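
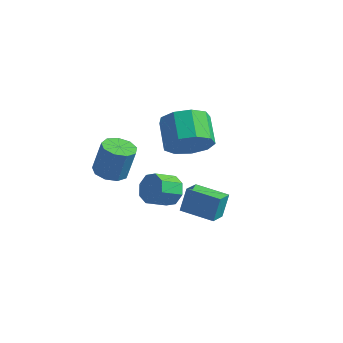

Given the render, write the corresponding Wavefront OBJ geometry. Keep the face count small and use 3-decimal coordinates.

v 0.951 -0.817 -1.469
v 1.625 -1.049 -1.269
v 1.183 -1.874 -0.732
v 0.509 -1.643 -0.931
v 1.402 -0.686 -0.896
v 0.959 -1.512 -0.359
v 0.914 -0.4 -0.858
v 0.471 -1.226 -0.321
v 0.448 -0.359 -1.178
v 0.006 -1.184 -0.641
v 0.277 -0.586 -1.668
v -0.165 -1.411 -1.131
v 0.501 -0.948 -2.041
v 0.058 -1.774 -1.504
v 0.989 -1.234 -2.079
v 0.546 -2.06 -1.542
v 1.454 -1.276 -1.759
v 1.012 -2.101 -1.222
v -0.566 -2.88 0.491
v 0.042 -3.282 0.454
v 0.314 -3.002 1.871
v -0.294 -2.6 1.909
v 0.145 -2.807 0.341
v 0.416 -2.527 1.758
v -0.086 -2.366 0.298
v 0.186 -2.085 1.715
v -0.541 -2.165 0.345
v -0.269 -1.885 1.762
v -1.007 -2.299 0.461
v -0.735 -2.019 1.879
v -1.268 -2.705 0.591
v -0.996 -2.425 2.009
v -1.2 -3.193 0.675
v -0.928 -2.913 2.092
v -0.835 -3.534 0.672
v -0.563 -3.254 2.09
v -0.345 -3.569 0.585
v -0.073 -3.289 2.002
v 0.452 1.393 -0.344
v 0.944 1.129 0.58
v 0.1 2.102 1.308
v -0.392 2.367 0.384
v 1.303 1.685 0.253
v 0.46 2.659 0.981
v 1.264 2.105 -0.354
v 0.421 3.078 0.374
v 0.845 2.191 -0.956
v 0.001 3.165 -0.228
v 0.242 1.905 -1.272
v -0.602 2.878 -0.544
v -0.263 1.379 -1.153
v -1.107 2.352 -0.425
v -0.434 0.859 -0.656
v -1.277 1.833 0.072
v -0.19 0.59 -0.013
v -1.033 1.564 0.715
v 0.354 0.696 0.475
v -0.489 1.67 1.203
v 1.364 -0.817 -2.527
v 1.395 -0.352 -1.476
v 1.255 0.074 -2.919
v 1.286 0.54 -1.868
v 2.854 -0.68 -2.632
v 2.885 -0.214 -1.581
v 2.745 0.212 -3.024
v 2.776 0.677 -1.973
f 2 1 5
f 2 5 3
f 3 5 6
f 3 6 4
f 5 1 7
f 5 7 6
f 6 7 8
f 6 8 4
f 7 1 9
f 7 9 8
f 8 9 10
f 8 10 4
f 9 1 11
f 9 11 10
f 10 11 12
f 10 12 4
f 11 1 13
f 11 13 12
f 12 13 14
f 12 14 4
f 13 1 15
f 13 15 14
f 14 15 16
f 14 16 4
f 15 1 17
f 15 17 16
f 16 17 18
f 16 18 4
f 17 1 2
f 17 2 18
f 18 2 3
f 18 3 4
f 20 19 23
f 20 23 21
f 21 23 24
f 21 24 22
f 23 19 25
f 23 25 24
f 24 25 26
f 24 26 22
f 25 19 27
f 25 27 26
f 26 27 28
f 26 28 22
f 27 19 29
f 27 29 28
f 28 29 30
f 28 30 22
f 29 19 31
f 29 31 30
f 30 31 32
f 30 32 22
f 31 19 33
f 31 33 32
f 32 33 34
f 32 34 22
f 33 19 35
f 33 35 34
f 34 35 36
f 34 36 22
f 35 19 37
f 35 37 36
f 36 37 38
f 36 38 22
f 37 19 20
f 37 20 38
f 38 20 21
f 38 21 22
f 40 39 43
f 40 43 41
f 41 43 44
f 41 44 42
f 43 39 45
f 43 45 44
f 44 45 46
f 44 46 42
f 45 39 47
f 45 47 46
f 46 47 48
f 46 48 42
f 47 39 49
f 47 49 48
f 48 49 50
f 48 50 42
f 49 39 51
f 49 51 50
f 50 51 52
f 50 52 42
f 51 39 53
f 51 53 52
f 52 53 54
f 52 54 42
f 53 39 55
f 53 55 54
f 54 55 56
f 54 56 42
f 55 39 57
f 55 57 56
f 56 57 58
f 56 58 42
f 57 39 40
f 57 40 58
f 58 40 41
f 58 41 42
f 60 62 59
f 63 60 59
f 59 62 61
f 61 63 59
f 60 66 62
f 64 60 63
f 64 66 60
f 62 66 61
f 65 63 61
f 61 66 65
f 65 64 63
f 66 64 65



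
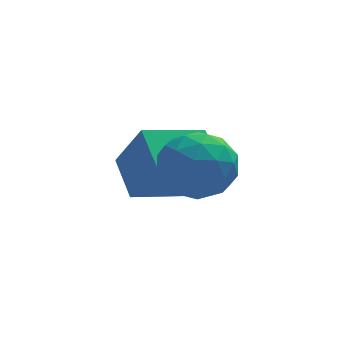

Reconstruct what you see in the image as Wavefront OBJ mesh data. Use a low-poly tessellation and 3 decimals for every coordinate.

v -0.755 1.06 4.509
v -0.018 1.932 4.179
v 0.198 -0.172 3.381
v 0.935 0.7 3.051
v 0.969 0.282 4.163
v 0.38 1.043 4.86
v -0.2 0.717 2.7
v -0.789 1.478 3.397
v 0.325 1.72 3.061
v 1.048 1.451 3.965
v -0.868 0.309 3.595
v -0.145 0.04 4.499
v -0.47 1.604 4.443
v 0.65 0.156 3.117
v 0.67 -0.09 3.77
v 1.103 0.423 3.577
v -0.236 1.081 4.843
v 0.197 1.594 4.649
v 0.777 0.624 4.64
v -0.017 0.166 2.911
v 0.416 0.679 2.717
v -0.923 1.337 3.983
v -0.49 1.85 3.79
v -0.597 1.136 2.92
v 0.165 1.992 3.592
v 0.725 1.268 2.929
v 0.057 1.278 2.723
v -0.289 1.725 3.133
v 0.59 1.834 4.124
v 1.149 1.11 3.461
v 1.169 0.864 4.114
v 0.823 1.311 4.524
v 0.791 1.709 3.467
v -0.969 0.65 4.099
v -0.41 -0.074 3.436
v -0.643 0.449 3.036
v -0.989 0.896 3.446
v -0.545 0.492 4.631
v 0.015 -0.232 3.968
v 0.469 0.035 4.427
v 0.123 0.482 4.837
v -0.611 0.051 4.093
v -1.544 2.372 1.769
v -1.8 3.707 2.492
v 0.324 2.997 1.277
v 0.067 4.333 2
v -0.887 1.647 3.34
v -1.144 2.983 4.063
v 0.98 2.273 2.848
v 0.724 3.608 3.571
f 1 38 17
f 38 12 41
f 17 41 6
f 38 41 17
f 1 17 13
f 17 6 18
f 13 18 2
f 17 18 13
f 1 13 22
f 13 2 23
f 22 23 8
f 13 23 22
f 1 22 34
f 22 8 37
f 34 37 11
f 22 37 34
f 1 34 38
f 34 11 42
f 38 42 12
f 34 42 38
f 2 18 29
f 18 6 32
f 29 32 10
f 18 32 29
f 6 41 19
f 41 12 40
f 19 40 5
f 41 40 19
f 12 42 39
f 42 11 35
f 39 35 3
f 42 35 39
f 11 37 36
f 37 8 24
f 36 24 7
f 37 24 36
f 8 23 28
f 23 2 25
f 28 25 9
f 23 25 28
f 4 30 16
f 30 10 31
f 16 31 5
f 30 31 16
f 4 16 14
f 16 5 15
f 14 15 3
f 16 15 14
f 4 14 21
f 14 3 20
f 21 20 7
f 14 20 21
f 4 21 26
f 21 7 27
f 26 27 9
f 21 27 26
f 4 26 30
f 26 9 33
f 30 33 10
f 26 33 30
f 5 31 19
f 31 10 32
f 19 32 6
f 31 32 19
f 3 15 39
f 15 5 40
f 39 40 12
f 15 40 39
f 7 20 36
f 20 3 35
f 36 35 11
f 20 35 36
f 9 27 28
f 27 7 24
f 28 24 8
f 27 24 28
f 10 33 29
f 33 9 25
f 29 25 2
f 33 25 29
f 44 46 43
f 47 44 43
f 43 46 45
f 45 47 43
f 44 50 46
f 48 44 47
f 48 50 44
f 46 50 45
f 49 47 45
f 45 50 49
f 49 48 47
f 50 48 49



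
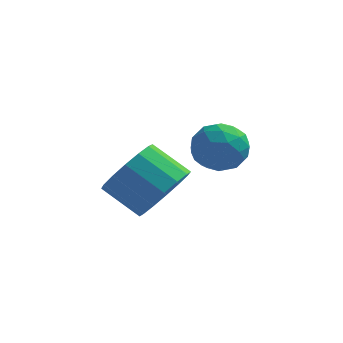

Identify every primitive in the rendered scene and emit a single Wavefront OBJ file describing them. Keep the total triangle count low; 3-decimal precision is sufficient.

v -1.605 -2.353 -2.614
v -1.088 -2.347 -1.889
v -2.059 -2.08 -1.201
v -2.575 -2.087 -1.926
v -1.08 -1.913 -2.046
v -2.051 -1.647 -1.357
v -1.212 -1.598 -2.354
v -2.183 -1.331 -1.665
v -1.45 -1.485 -2.733
v -2.421 -1.218 -2.044
v -1.729 -1.605 -3.079
v -2.7 -1.338 -2.39
v -1.974 -1.925 -3.301
v -2.945 -1.658 -2.613
v -2.121 -2.36 -3.339
v -3.092 -2.093 -2.651
v -2.129 -2.793 -3.183
v -3.1 -2.527 -2.494
v -1.997 -3.109 -2.875
v -2.968 -2.842 -2.186
v -1.759 -3.222 -2.496
v -2.73 -2.955 -1.807
v -1.48 -3.102 -2.15
v -2.451 -2.835 -1.461
v -1.235 -2.782 -1.927
v -2.206 -2.515 -1.239
v -0.674 -3.517 0.029
v -0.334 -3.305 -0.564
v 0.174 -4.275 0.244
v 0.514 -4.063 -0.349
v 0.464 -3.622 0.212
v -0.06 -3.154 0.079
v -0.1 -4.426 -0.399
v -0.624 -3.958 -0.532
v 0.02 -3.868 -0.828
v 0.369 -3.37 -0.451
v -0.529 -4.21 0.131
v -0.18 -3.712 0.508
v -0.578 -3.345 -0.287
v 0.418 -4.235 -0.033
v 0.389 -3.976 0.296
v 0.589 -3.852 -0.052
v -0.417 -3.255 0.091
v -0.217 -3.131 -0.257
v 0.252 -3.317 0.199
v 0.057 -4.449 -0.063
v 0.257 -4.325 -0.411
v -0.749 -3.728 -0.268
v -0.549 -3.604 -0.616
v -0.412 -4.263 -0.519
v -0.17 -3.551 -0.79
v 0.328 -3.996 -0.664
v -0.033 -4.21 -0.693
v -0.341 -3.934 -0.771
v 0.035 -3.258 -0.568
v 0.533 -3.704 -0.442
v 0.504 -3.444 -0.112
v 0.196 -3.169 -0.191
v 0.243 -3.589 -0.724
v -0.693 -3.876 0.122
v -0.195 -4.322 0.248
v -0.356 -4.411 -0.129
v -0.664 -4.136 -0.208
v -0.488 -3.584 0.344
v 0.01 -4.029 0.47
v 0.181 -3.646 0.451
v -0.127 -3.37 0.373
v -0.403 -3.991 0.404
f 2 1 5
f 2 5 3
f 3 5 6
f 3 6 4
f 5 1 7
f 5 7 6
f 6 7 8
f 6 8 4
f 7 1 9
f 7 9 8
f 8 9 10
f 8 10 4
f 9 1 11
f 9 11 10
f 10 11 12
f 10 12 4
f 11 1 13
f 11 13 12
f 12 13 14
f 12 14 4
f 13 1 15
f 13 15 14
f 14 15 16
f 14 16 4
f 15 1 17
f 15 17 16
f 16 17 18
f 16 18 4
f 17 1 19
f 17 19 18
f 18 19 20
f 18 20 4
f 19 1 21
f 19 21 20
f 20 21 22
f 20 22 4
f 21 1 23
f 21 23 22
f 22 23 24
f 22 24 4
f 23 1 25
f 23 25 24
f 24 25 26
f 24 26 4
f 25 1 2
f 25 2 26
f 26 2 3
f 26 3 4
f 27 64 43
f 64 38 67
f 43 67 32
f 64 67 43
f 27 43 39
f 43 32 44
f 39 44 28
f 43 44 39
f 27 39 48
f 39 28 49
f 48 49 34
f 39 49 48
f 27 48 60
f 48 34 63
f 60 63 37
f 48 63 60
f 27 60 64
f 60 37 68
f 64 68 38
f 60 68 64
f 28 44 55
f 44 32 58
f 55 58 36
f 44 58 55
f 32 67 45
f 67 38 66
f 45 66 31
f 67 66 45
f 38 68 65
f 68 37 61
f 65 61 29
f 68 61 65
f 37 63 62
f 63 34 50
f 62 50 33
f 63 50 62
f 34 49 54
f 49 28 51
f 54 51 35
f 49 51 54
f 30 56 42
f 56 36 57
f 42 57 31
f 56 57 42
f 30 42 40
f 42 31 41
f 40 41 29
f 42 41 40
f 30 40 47
f 40 29 46
f 47 46 33
f 40 46 47
f 30 47 52
f 47 33 53
f 52 53 35
f 47 53 52
f 30 52 56
f 52 35 59
f 56 59 36
f 52 59 56
f 31 57 45
f 57 36 58
f 45 58 32
f 57 58 45
f 29 41 65
f 41 31 66
f 65 66 38
f 41 66 65
f 33 46 62
f 46 29 61
f 62 61 37
f 46 61 62
f 35 53 54
f 53 33 50
f 54 50 34
f 53 50 54
f 36 59 55
f 59 35 51
f 55 51 28
f 59 51 55



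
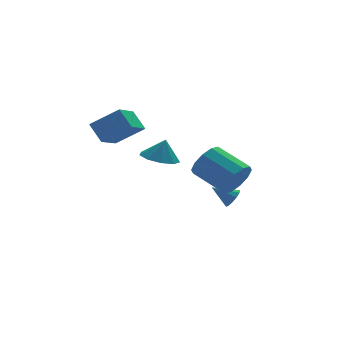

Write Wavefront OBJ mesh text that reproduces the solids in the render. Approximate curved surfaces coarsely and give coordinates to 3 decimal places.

v -2.822 1.765 0.934
v -3.809 0.582 1.653
v -3.127 2.493 1.714
v -4.114 1.311 2.433
v -1.626 1.309 1.827
v -2.613 0.127 2.546
v -1.931 2.038 2.607
v -2.918 0.855 3.326
v 2.698 1.999 -3.409
v 2.897 1.71 -2.959
v 1.842 2.401 -2.771
v 3.038 1.999 -2.951
v 3.071 2.287 -3.089
v 2.986 2.484 -3.328
v 2.809 2.527 -3.592
v 2.597 2.403 -3.798
v 2.417 2.15 -3.881
v 2.326 1.849 -3.814
v 2.353 1.596 -3.618
v 2.49 1.471 -3.355
v 2.692 1.514 -3.11
v 1.732 -1.048 -0.749
v 2.298 -1.049 -0.025
v 1.355 0.348 0.714
v 0.788 0.348 -0.011
v 2.514 -0.697 -0.416
v 1.57 0.7 0.323
v 2.43 -0.479 -0.934
v 1.487 0.918 -0.196
v 2.08 -0.478 -1.382
v 1.137 0.918 -0.643
v 1.596 -0.696 -1.588
v 0.653 0.701 -0.85
v 1.165 -1.048 -1.474
v 0.222 0.349 -0.735
v 0.95 -1.4 -1.083
v 0.006 -0.003 -0.344
v 1.033 -1.618 -0.564
v 0.09 -0.221 0.174
v 1.383 -1.618 -0.117
v 0.44 -0.222 0.622
v 1.867 -1.401 0.09
v 0.924 -0.004 0.828
v -1.397 0.074 0.571
v -0.902 0.807 0.405
v -1.103 0.106 1.589
v -1.474 0.971 0.565
v -2.009 0.715 0.728
v -2.259 0.159 0.818
v -2.105 -0.437 0.792
v -1.62 -0.793 0.663
v -1.031 -0.744 0.491
v -0.613 -0.312 0.356
v -0.563 0.3 0.322
f 2 4 1
f 5 2 1
f 1 4 3
f 3 5 1
f 2 8 4
f 6 2 5
f 6 8 2
f 4 8 3
f 7 5 3
f 3 8 7
f 7 6 5
f 8 6 7
f 10 9 12
f 10 12 11
f 12 9 13
f 12 13 11
f 13 9 14
f 13 14 11
f 14 9 15
f 14 15 11
f 15 9 16
f 15 16 11
f 16 9 17
f 16 17 11
f 17 9 18
f 17 18 11
f 18 9 19
f 18 19 11
f 19 9 20
f 19 20 11
f 20 9 21
f 20 21 11
f 21 9 10
f 21 10 11
f 23 22 26
f 23 26 24
f 24 26 27
f 24 27 25
f 26 22 28
f 26 28 27
f 27 28 29
f 27 29 25
f 28 22 30
f 28 30 29
f 29 30 31
f 29 31 25
f 30 22 32
f 30 32 31
f 31 32 33
f 31 33 25
f 32 22 34
f 32 34 33
f 33 34 35
f 33 35 25
f 34 22 36
f 34 36 35
f 35 36 37
f 35 37 25
f 36 22 38
f 36 38 37
f 37 38 39
f 37 39 25
f 38 22 40
f 38 40 39
f 39 40 41
f 39 41 25
f 40 22 42
f 40 42 41
f 41 42 43
f 41 43 25
f 42 22 23
f 42 23 43
f 43 23 24
f 43 24 25
f 45 44 47
f 45 47 46
f 47 44 48
f 47 48 46
f 48 44 49
f 48 49 46
f 49 44 50
f 49 50 46
f 50 44 51
f 50 51 46
f 51 44 52
f 51 52 46
f 52 44 53
f 52 53 46
f 53 44 54
f 53 54 46
f 54 44 45
f 54 45 46



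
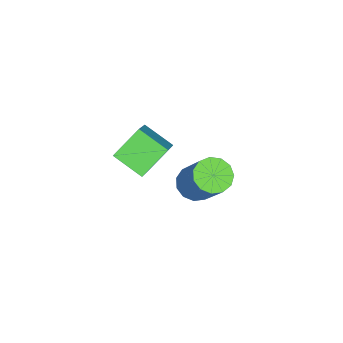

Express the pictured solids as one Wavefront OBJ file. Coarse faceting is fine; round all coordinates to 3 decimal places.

v -3.983 2.626 -4.41
v -3.44 2.781 -4.752
v -2.674 3.668 -3.132
v -3.217 3.514 -2.79
v -3.676 3.065 -4.796
v -2.909 3.952 -3.176
v -4.009 3.21 -4.717
v -3.243 4.097 -3.097
v -4.334 3.169 -4.541
v -3.568 4.057 -2.921
v -4.548 2.956 -4.324
v -3.782 3.844 -2.704
v -4.582 2.639 -4.134
v -3.816 3.527 -2.513
v -4.426 2.317 -4.031
v -3.66 3.205 -2.411
v -4.13 2.094 -4.049
v -3.363 2.981 -2.429
v -3.787 2.039 -4.181
v -3.02 2.927 -2.561
v -3.506 2.171 -4.386
v -2.739 3.059 -2.766
v -3.377 2.447 -4.599
v -2.61 3.335 -2.979
v -2.733 2.381 -1.203
v -2.888 1.382 -0.72
v -1.602 2.702 -0.178
v -1.756 1.703 0.305
v -1.924 1.897 -1.945
v -2.078 0.898 -1.462
v -0.792 2.218 -0.92
v -0.947 1.219 -0.437
f 2 1 5
f 2 5 3
f 3 5 6
f 3 6 4
f 5 1 7
f 5 7 6
f 6 7 8
f 6 8 4
f 7 1 9
f 7 9 8
f 8 9 10
f 8 10 4
f 9 1 11
f 9 11 10
f 10 11 12
f 10 12 4
f 11 1 13
f 11 13 12
f 12 13 14
f 12 14 4
f 13 1 15
f 13 15 14
f 14 15 16
f 14 16 4
f 15 1 17
f 15 17 16
f 16 17 18
f 16 18 4
f 17 1 19
f 17 19 18
f 18 19 20
f 18 20 4
f 19 1 21
f 19 21 20
f 20 21 22
f 20 22 4
f 21 1 23
f 21 23 22
f 22 23 24
f 22 24 4
f 23 1 2
f 23 2 24
f 24 2 3
f 24 3 4
f 26 28 25
f 29 26 25
f 25 28 27
f 27 29 25
f 26 32 28
f 30 26 29
f 30 32 26
f 28 32 27
f 31 29 27
f 27 32 31
f 31 30 29
f 32 30 31



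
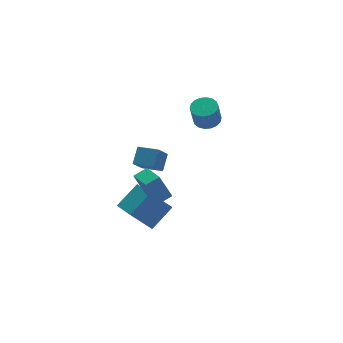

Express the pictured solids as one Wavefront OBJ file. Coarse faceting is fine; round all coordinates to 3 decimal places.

v -2.867 -4.541 2.445
v -3.396 -4.052 3.885
v -2.864 -2.902 1.891
v -3.392 -2.413 3.331
v -2.008 -4.447 2.729
v -2.536 -3.958 4.169
v -2.004 -2.808 2.175
v -2.533 -2.319 3.615
v -3.145 -1.305 -1.203
v -1.697 -0.886 -0.147
v -3.329 0.149 -1.525
v -1.882 0.567 -0.469
v -1.898 -1.507 -2.831
v -0.451 -1.089 -1.775
v -2.083 -0.054 -3.153
v -0.635 0.365 -2.097
v 0.955 3.266 -2.559
v 0.162 2.815 -1.484
v 0.068 4.3 -2.78
v -0.725 3.849 -1.705
v 1.605 3.991 -1.775
v 0.812 3.54 -0.7
v 0.718 5.025 -1.996
v -0.075 4.574 -0.921
v 3.402 2.368 2.096
v 4.147 2.02 2.215
v 3.822 1.804 3.622
v 3.078 2.152 3.504
v 4.211 2.377 2.284
v 3.886 2.161 3.691
v 4.115 2.733 2.317
v 3.79 2.517 3.724
v 3.877 3.016 2.305
v 3.553 2.8 3.712
v 3.546 3.17 2.253
v 3.222 2.954 3.66
v 3.186 3.166 2.169
v 2.862 2.95 3.576
v 2.869 3.004 2.071
v 2.545 2.788 3.478
v 2.658 2.716 1.978
v 2.333 2.5 3.385
v 2.594 2.359 1.909
v 2.269 2.143 3.316
v 2.69 2.003 1.876
v 2.365 1.787 3.283
v 2.927 1.72 1.888
v 2.603 1.504 3.295
v 3.258 1.566 1.94
v 2.934 1.35 3.347
v 3.618 1.57 2.024
v 3.294 1.354 3.431
v 3.935 1.732 2.122
v 3.611 1.516 3.529
f 2 4 1
f 5 2 1
f 1 4 3
f 3 5 1
f 2 8 4
f 6 2 5
f 6 8 2
f 4 8 3
f 7 5 3
f 3 8 7
f 7 6 5
f 8 6 7
f 10 12 9
f 13 10 9
f 9 12 11
f 11 13 9
f 10 16 12
f 14 10 13
f 14 16 10
f 12 16 11
f 15 13 11
f 11 16 15
f 15 14 13
f 16 14 15
f 18 20 17
f 21 18 17
f 17 20 19
f 19 21 17
f 18 24 20
f 22 18 21
f 22 24 18
f 20 24 19
f 23 21 19
f 19 24 23
f 23 22 21
f 24 22 23
f 26 25 29
f 26 29 27
f 27 29 30
f 27 30 28
f 29 25 31
f 29 31 30
f 30 31 32
f 30 32 28
f 31 25 33
f 31 33 32
f 32 33 34
f 32 34 28
f 33 25 35
f 33 35 34
f 34 35 36
f 34 36 28
f 35 25 37
f 35 37 36
f 36 37 38
f 36 38 28
f 37 25 39
f 37 39 38
f 38 39 40
f 38 40 28
f 39 25 41
f 39 41 40
f 40 41 42
f 40 42 28
f 41 25 43
f 41 43 42
f 42 43 44
f 42 44 28
f 43 25 45
f 43 45 44
f 44 45 46
f 44 46 28
f 45 25 47
f 45 47 46
f 46 47 48
f 46 48 28
f 47 25 49
f 47 49 48
f 48 49 50
f 48 50 28
f 49 25 51
f 49 51 50
f 50 51 52
f 50 52 28
f 51 25 53
f 51 53 52
f 52 53 54
f 52 54 28
f 53 25 26
f 53 26 54
f 54 26 27
f 54 27 28



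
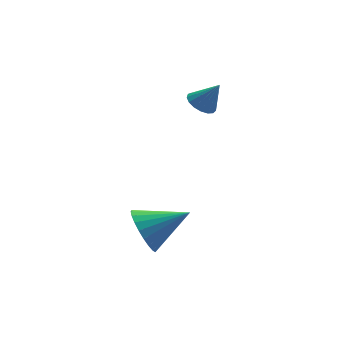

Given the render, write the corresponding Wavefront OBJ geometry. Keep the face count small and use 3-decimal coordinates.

v 0.774 3.925 1.764
v 1.184 3.601 1.429
v 1.306 3.575 2.756
v 1.309 3.869 1.456
v 1.312 4.149 1.554
v 1.192 4.378 1.699
v 0.975 4.503 1.859
v 0.713 4.496 1.997
v 0.464 4.358 2.082
v 0.287 4.12 2.094
v 0.22 3.838 2.03
v 0.281 3.576 1.905
v 0.454 3.394 1.748
v 0.701 3.333 1.594
v 0.964 3.408 1.479
v -2.818 1.48 -2.212
v -2.345 2.066 -2.823
v -1.262 1 -1.468
v -2.412 2.3 -2.533
v -2.54 2.409 -2.194
v -2.711 2.376 -1.858
v -2.898 2.208 -1.576
v -3.073 1.928 -1.39
v -3.209 1.58 -1.33
v -3.285 1.217 -1.404
v -3.291 0.894 -1.6
v -3.224 0.66 -1.89
v -3.096 0.55 -2.229
v -2.925 0.583 -2.566
v -2.738 0.752 -2.848
v -2.563 1.031 -3.034
v -2.427 1.379 -3.094
v -2.351 1.743 -3.02
f 2 1 4
f 2 4 3
f 4 1 5
f 4 5 3
f 5 1 6
f 5 6 3
f 6 1 7
f 6 7 3
f 7 1 8
f 7 8 3
f 8 1 9
f 8 9 3
f 9 1 10
f 9 10 3
f 10 1 11
f 10 11 3
f 11 1 12
f 11 12 3
f 12 1 13
f 12 13 3
f 13 1 14
f 13 14 3
f 14 1 15
f 14 15 3
f 15 1 2
f 15 2 3
f 17 16 19
f 17 19 18
f 19 16 20
f 19 20 18
f 20 16 21
f 20 21 18
f 21 16 22
f 21 22 18
f 22 16 23
f 22 23 18
f 23 16 24
f 23 24 18
f 24 16 25
f 24 25 18
f 25 16 26
f 25 26 18
f 26 16 27
f 26 27 18
f 27 16 28
f 27 28 18
f 28 16 29
f 28 29 18
f 29 16 30
f 29 30 18
f 30 16 31
f 30 31 18
f 31 16 32
f 31 32 18
f 32 16 33
f 32 33 18
f 33 16 17
f 33 17 18



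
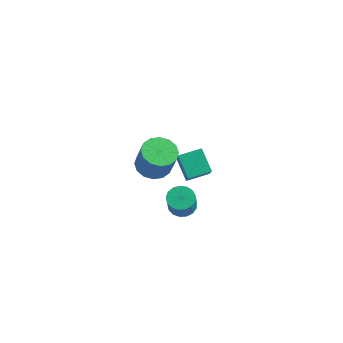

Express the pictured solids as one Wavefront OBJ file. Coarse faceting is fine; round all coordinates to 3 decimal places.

v -4.116 2.724 -3.998
v -3.192 1.756 -2.511
v -5.32 3.268 -2.896
v -4.396 2.3 -1.409
v -3.304 3.94 -3.711
v -2.38 2.972 -2.224
v -4.508 4.484 -2.609
v -3.584 3.516 -1.122
v -2.312 -2.501 2.411
v -1.672 -3.277 2.045
v -0.968 -3.534 3.823
v -1.608 -2.759 4.189
v -1.376 -2.811 1.995
v -0.672 -3.069 3.773
v -1.331 -2.263 2.057
v -0.627 -2.52 3.835
v -1.549 -1.778 2.213
v -0.844 -2.036 3.991
v -1.971 -1.487 2.423
v -1.266 -1.745 4.201
v -2.485 -1.468 2.629
v -1.78 -1.725 4.407
v -2.952 -1.726 2.777
v -2.248 -1.983 4.555
v -3.248 -2.191 2.827
v -2.544 -2.449 4.605
v -3.293 -2.74 2.765
v -2.589 -2.997 4.543
v -3.076 -3.224 2.609
v -2.371 -3.482 4.387
v -2.654 -3.515 2.399
v -1.949 -3.773 4.177
v -2.14 -3.535 2.193
v -1.435 -3.792 3.971
v -3.207 1.225 -4.693
v -2.533 0.796 -5.063
v -2.16 0.186 -3.677
v -2.833 0.615 -3.307
v -2.366 1.165 -4.946
v -1.993 0.554 -3.56
v -2.391 1.547 -4.771
v -2.018 0.937 -3.385
v -2.603 1.855 -4.578
v -2.23 1.245 -3.192
v -2.954 2.02 -4.411
v -2.581 1.409 -3.025
v -3.362 2.002 -4.309
v -2.989 1.391 -2.923
v -3.735 1.806 -4.295
v -3.362 1.196 -2.909
v -3.986 1.477 -4.372
v -3.613 0.867 -2.986
v -4.059 1.091 -4.523
v -3.686 0.48 -3.137
v -3.937 0.735 -4.712
v -3.564 0.125 -3.326
v -3.647 0.492 -4.898
v -3.274 -0.119 -3.511
v -3.257 0.416 -5.036
v -2.884 -0.194 -3.65
v -2.855 0.526 -5.096
v -2.482 -0.084 -3.709
f 2 4 1
f 5 2 1
f 1 4 3
f 3 5 1
f 2 8 4
f 6 2 5
f 6 8 2
f 4 8 3
f 7 5 3
f 3 8 7
f 7 6 5
f 8 6 7
f 10 9 13
f 10 13 11
f 11 13 14
f 11 14 12
f 13 9 15
f 13 15 14
f 14 15 16
f 14 16 12
f 15 9 17
f 15 17 16
f 16 17 18
f 16 18 12
f 17 9 19
f 17 19 18
f 18 19 20
f 18 20 12
f 19 9 21
f 19 21 20
f 20 21 22
f 20 22 12
f 21 9 23
f 21 23 22
f 22 23 24
f 22 24 12
f 23 9 25
f 23 25 24
f 24 25 26
f 24 26 12
f 25 9 27
f 25 27 26
f 26 27 28
f 26 28 12
f 27 9 29
f 27 29 28
f 28 29 30
f 28 30 12
f 29 9 31
f 29 31 30
f 30 31 32
f 30 32 12
f 31 9 33
f 31 33 32
f 32 33 34
f 32 34 12
f 33 9 10
f 33 10 34
f 34 10 11
f 34 11 12
f 36 35 39
f 36 39 37
f 37 39 40
f 37 40 38
f 39 35 41
f 39 41 40
f 40 41 42
f 40 42 38
f 41 35 43
f 41 43 42
f 42 43 44
f 42 44 38
f 43 35 45
f 43 45 44
f 44 45 46
f 44 46 38
f 45 35 47
f 45 47 46
f 46 47 48
f 46 48 38
f 47 35 49
f 47 49 48
f 48 49 50
f 48 50 38
f 49 35 51
f 49 51 50
f 50 51 52
f 50 52 38
f 51 35 53
f 51 53 52
f 52 53 54
f 52 54 38
f 53 35 55
f 53 55 54
f 54 55 56
f 54 56 38
f 55 35 57
f 55 57 56
f 56 57 58
f 56 58 38
f 57 35 59
f 57 59 58
f 58 59 60
f 58 60 38
f 59 35 61
f 59 61 60
f 60 61 62
f 60 62 38
f 61 35 36
f 61 36 62
f 62 36 37
f 62 37 38



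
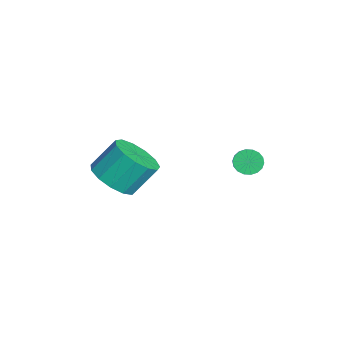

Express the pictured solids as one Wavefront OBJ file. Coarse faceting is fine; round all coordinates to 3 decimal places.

v 0.485 -3.223 -0.895
v 1.183 -3.811 -0.318
v 1.013 -2.825 0.892
v 0.315 -2.237 0.315
v 1.513 -3.393 -0.612
v 1.343 -2.407 0.598
v 1.517 -2.921 -0.996
v 1.347 -1.935 0.214
v 1.193 -2.545 -1.348
v 1.023 -1.559 -0.138
v 0.644 -2.384 -1.556
v 0.474 -1.398 -0.346
v 0.045 -2.49 -1.554
v -0.125 -1.504 -0.345
v -0.415 -2.828 -1.343
v -0.585 -1.842 -0.133
v -0.589 -3.292 -0.99
v -0.759 -2.306 0.22
v -0.422 -3.734 -0.606
v -0.592 -2.748 0.604
v 0.033 -4.014 -0.314
v -0.137 -3.028 0.896
v 0.631 -4.042 -0.207
v 0.461 -3.056 1.003
v 2.115 1.72 0.819
v 2.431 2.01 0.429
v 3.26 1.89 1.01
v 2.945 1.6 1.401
v 2.348 2.197 0.586
v 3.177 2.077 1.167
v 2.219 2.29 0.789
v 3.048 2.17 1.371
v 2.069 2.27 0.998
v 2.898 2.15 1.58
v 1.929 2.14 1.172
v 2.758 2.021 1.754
v 1.825 1.928 1.276
v 2.654 1.808 1.858
v 1.779 1.674 1.29
v 2.608 1.555 1.871
v 1.8 1.43 1.21
v 2.629 1.31 1.791
v 1.883 1.243 1.053
v 2.712 1.123 1.634
v 2.012 1.15 0.849
v 2.841 1.03 1.431
v 2.162 1.17 0.64
v 2.991 1.05 1.222
v 2.302 1.299 0.466
v 3.131 1.18 1.048
v 2.406 1.512 0.362
v 3.235 1.392 0.944
v 2.452 1.765 0.349
v 3.281 1.646 0.93
f 2 1 5
f 2 5 3
f 3 5 6
f 3 6 4
f 5 1 7
f 5 7 6
f 6 7 8
f 6 8 4
f 7 1 9
f 7 9 8
f 8 9 10
f 8 10 4
f 9 1 11
f 9 11 10
f 10 11 12
f 10 12 4
f 11 1 13
f 11 13 12
f 12 13 14
f 12 14 4
f 13 1 15
f 13 15 14
f 14 15 16
f 14 16 4
f 15 1 17
f 15 17 16
f 16 17 18
f 16 18 4
f 17 1 19
f 17 19 18
f 18 19 20
f 18 20 4
f 19 1 21
f 19 21 20
f 20 21 22
f 20 22 4
f 21 1 23
f 21 23 22
f 22 23 24
f 22 24 4
f 23 1 2
f 23 2 24
f 24 2 3
f 24 3 4
f 26 25 29
f 26 29 27
f 27 29 30
f 27 30 28
f 29 25 31
f 29 31 30
f 30 31 32
f 30 32 28
f 31 25 33
f 31 33 32
f 32 33 34
f 32 34 28
f 33 25 35
f 33 35 34
f 34 35 36
f 34 36 28
f 35 25 37
f 35 37 36
f 36 37 38
f 36 38 28
f 37 25 39
f 37 39 38
f 38 39 40
f 38 40 28
f 39 25 41
f 39 41 40
f 40 41 42
f 40 42 28
f 41 25 43
f 41 43 42
f 42 43 44
f 42 44 28
f 43 25 45
f 43 45 44
f 44 45 46
f 44 46 28
f 45 25 47
f 45 47 46
f 46 47 48
f 46 48 28
f 47 25 49
f 47 49 48
f 48 49 50
f 48 50 28
f 49 25 51
f 49 51 50
f 50 51 52
f 50 52 28
f 51 25 53
f 51 53 52
f 52 53 54
f 52 54 28
f 53 25 26
f 53 26 54
f 54 26 27
f 54 27 28



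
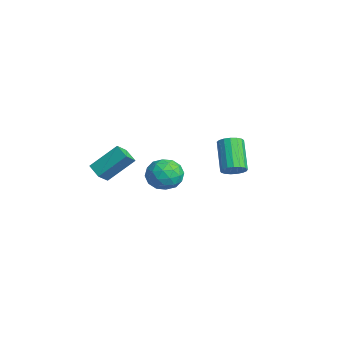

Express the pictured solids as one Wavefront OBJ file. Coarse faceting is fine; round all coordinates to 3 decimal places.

v -1.857 -4.258 2.831
v -1.677 -2.751 4.224
v -0.926 -4.009 2.441
v -0.745 -2.503 3.834
v -1.435 -4.877 3.446
v -1.254 -3.371 4.839
v -0.503 -4.629 3.056
v -0.323 -3.122 4.449
v 1.145 -0.554 4.105
v 1.886 -0.699 3.299
v 0.594 -2.241 3.901
v 1.335 -2.386 3.095
v 1.672 -2.261 4.139
v 2.013 -1.219 4.265
v 0.467 -1.721 2.935
v 0.808 -0.679 3.061
v 1.467 -1.42 2.576
v 2.211 -1.754 3.32
v 0.269 -1.186 3.88
v 1.013 -1.52 4.624
v 1.564 -0.479 3.72
v 0.916 -2.461 3.48
v 1.114 -2.388 4.094
v 1.549 -2.473 3.62
v 1.639 -0.784 4.288
v 2.074 -0.869 3.814
v 1.948 -1.787 4.308
v 0.406 -2.071 3.386
v 0.841 -2.156 2.912
v 0.931 -0.467 3.58
v 1.366 -0.552 3.106
v 0.532 -1.153 2.892
v 1.753 -0.988 2.821
v 1.429 -1.979 2.701
v 0.919 -1.589 2.607
v 1.12 -0.976 2.681
v 2.191 -1.184 3.259
v 1.867 -2.175 3.139
v 2.065 -2.102 3.752
v 2.265 -1.489 3.827
v 1.945 -1.608 2.834
v 0.613 -0.765 4.061
v 0.289 -1.756 3.941
v 0.215 -1.451 3.373
v 0.415 -0.838 3.448
v 1.051 -0.961 4.499
v 0.727 -1.952 4.379
v 1.36 -1.964 4.519
v 1.561 -1.351 4.593
v 0.535 -1.332 4.366
v -0.808 3.118 2.193
v -0.363 3.62 2.55
v -1.907 3.923 4.045
v -2.352 3.422 3.687
v -0.551 3.823 2.315
v -2.095 4.127 3.809
v -0.799 3.865 2.051
v -2.342 4.168 3.546
v -1.048 3.736 1.82
v -2.591 4.039 3.315
v -1.242 3.465 1.674
v -2.786 3.769 3.169
v -1.337 3.115 1.647
v -2.881 3.418 3.142
v -1.311 2.765 1.745
v -2.855 3.069 3.24
v -1.17 2.497 1.946
v -2.713 2.801 3.44
v -0.945 2.371 2.203
v -2.489 2.674 3.698
v -0.69 2.416 2.458
v -2.233 2.719 3.952
v -0.461 2.622 2.652
v -2.005 2.925 4.146
v -0.312 2.941 2.741
v -1.856 3.245 4.235
v -0.277 3.302 2.704
v -1.82 3.605 4.199
f 2 4 1
f 5 2 1
f 1 4 3
f 3 5 1
f 2 8 4
f 6 2 5
f 6 8 2
f 4 8 3
f 7 5 3
f 3 8 7
f 7 6 5
f 8 6 7
f 9 46 25
f 46 20 49
f 25 49 14
f 46 49 25
f 9 25 21
f 25 14 26
f 21 26 10
f 25 26 21
f 9 21 30
f 21 10 31
f 30 31 16
f 21 31 30
f 9 30 42
f 30 16 45
f 42 45 19
f 30 45 42
f 9 42 46
f 42 19 50
f 46 50 20
f 42 50 46
f 10 26 37
f 26 14 40
f 37 40 18
f 26 40 37
f 14 49 27
f 49 20 48
f 27 48 13
f 49 48 27
f 20 50 47
f 50 19 43
f 47 43 11
f 50 43 47
f 19 45 44
f 45 16 32
f 44 32 15
f 45 32 44
f 16 31 36
f 31 10 33
f 36 33 17
f 31 33 36
f 12 38 24
f 38 18 39
f 24 39 13
f 38 39 24
f 12 24 22
f 24 13 23
f 22 23 11
f 24 23 22
f 12 22 29
f 22 11 28
f 29 28 15
f 22 28 29
f 12 29 34
f 29 15 35
f 34 35 17
f 29 35 34
f 12 34 38
f 34 17 41
f 38 41 18
f 34 41 38
f 13 39 27
f 39 18 40
f 27 40 14
f 39 40 27
f 11 23 47
f 23 13 48
f 47 48 20
f 23 48 47
f 15 28 44
f 28 11 43
f 44 43 19
f 28 43 44
f 17 35 36
f 35 15 32
f 36 32 16
f 35 32 36
f 18 41 37
f 41 17 33
f 37 33 10
f 41 33 37
f 52 51 55
f 52 55 53
f 53 55 56
f 53 56 54
f 55 51 57
f 55 57 56
f 56 57 58
f 56 58 54
f 57 51 59
f 57 59 58
f 58 59 60
f 58 60 54
f 59 51 61
f 59 61 60
f 60 61 62
f 60 62 54
f 61 51 63
f 61 63 62
f 62 63 64
f 62 64 54
f 63 51 65
f 63 65 64
f 64 65 66
f 64 66 54
f 65 51 67
f 65 67 66
f 66 67 68
f 66 68 54
f 67 51 69
f 67 69 68
f 68 69 70
f 68 70 54
f 69 51 71
f 69 71 70
f 70 71 72
f 70 72 54
f 71 51 73
f 71 73 72
f 72 73 74
f 72 74 54
f 73 51 75
f 73 75 74
f 74 75 76
f 74 76 54
f 75 51 77
f 75 77 76
f 76 77 78
f 76 78 54
f 77 51 52
f 77 52 78
f 78 52 53
f 78 53 54



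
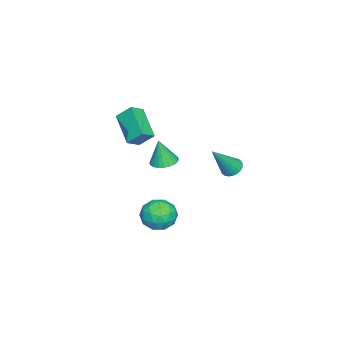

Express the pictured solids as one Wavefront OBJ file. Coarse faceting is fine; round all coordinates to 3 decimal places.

v 1.262 4.261 1.957
v 1.557 3.861 1.604
v 2.358 3.619 3.603
v 1.698 4.052 1.585
v 1.772 4.275 1.622
v 1.768 4.496 1.711
v 1.688 4.681 1.837
v 1.542 4.802 1.981
v 1.354 4.841 2.122
v 1.152 4.792 2.237
v 0.966 4.662 2.31
v 0.826 4.47 2.329
v 0.752 4.247 2.291
v 0.755 4.027 2.202
v 0.836 3.841 2.076
v 0.981 3.72 1.932
v 1.17 3.681 1.792
v 1.372 3.731 1.676
v -3.777 -3.275 0.982
v -3.865 -2.451 1.794
v -2.456 -2.115 -0.052
v -2.543 -1.291 0.76
v -3.057 -3.669 1.46
v -3.144 -2.845 2.272
v -1.735 -2.509 0.426
v -1.823 -1.685 1.238
v 0.658 1.12 -2.402
v 1.242 1 -3.243
v 0.358 -0.52 -2.377
v 0.942 -0.64 -3.218
v 1.378 -0.382 -2.32
v 1.563 0.632 -2.336
v 0.037 -0.152 -3.284
v 0.222 0.862 -3.3
v 0.858 0.214 -3.788
v 1.687 0.072 -3.192
v -0.087 0.408 -2.428
v 0.742 0.266 -1.832
v 0.976 1.204 -2.825
v 0.624 -0.724 -2.795
v 0.88 -0.572 -2.268
v 1.223 -0.643 -2.762
v 1.165 0.987 -2.292
v 1.508 0.917 -2.786
v 1.588 0.105 -2.243
v 0.092 -0.437 -2.834
v 0.435 -0.507 -3.328
v 0.377 1.123 -2.858
v 0.72 1.052 -3.352
v 0.012 0.375 -3.377
v 1.094 0.672 -3.639
v 0.918 -0.292 -3.624
v 0.386 -0.005 -3.664
v 0.495 0.591 -3.673
v 1.581 0.588 -3.289
v 1.405 -0.376 -3.274
v 1.661 -0.224 -2.747
v 1.77 0.371 -2.756
v 1.355 0.126 -3.609
v 0.195 0.856 -2.346
v 0.019 -0.108 -2.331
v -0.17 0.109 -2.864
v -0.061 0.704 -2.873
v 0.682 0.772 -1.996
v 0.506 -0.192 -1.981
v 1.105 -0.111 -1.947
v 1.214 0.485 -1.956
v 0.245 0.354 -2.011
v -1.955 -0.536 -0.637
v -1.237 -0.256 -0.639
v -1.845 -0.804 0.917
v -1.397 -0.008 -0.585
v -1.642 0.16 -0.539
v -1.934 0.223 -0.507
v -2.229 0.169 -0.496
v -2.483 0.008 -0.506
v -2.656 -0.235 -0.535
v -2.723 -0.525 -0.581
v -2.672 -0.816 -0.634
v -2.512 -1.065 -0.688
v -2.268 -1.233 -0.735
v -1.975 -1.295 -0.766
v -1.68 -1.242 -0.778
v -1.426 -1.081 -0.768
v -1.253 -0.837 -0.738
v -1.187 -0.548 -0.693
f 2 1 4
f 2 4 3
f 4 1 5
f 4 5 3
f 5 1 6
f 5 6 3
f 6 1 7
f 6 7 3
f 7 1 8
f 7 8 3
f 8 1 9
f 8 9 3
f 9 1 10
f 9 10 3
f 10 1 11
f 10 11 3
f 11 1 12
f 11 12 3
f 12 1 13
f 12 13 3
f 13 1 14
f 13 14 3
f 14 1 15
f 14 15 3
f 15 1 16
f 15 16 3
f 16 1 17
f 16 17 3
f 17 1 18
f 17 18 3
f 18 1 2
f 18 2 3
f 20 22 19
f 23 20 19
f 19 22 21
f 21 23 19
f 20 26 22
f 24 20 23
f 24 26 20
f 22 26 21
f 25 23 21
f 21 26 25
f 25 24 23
f 26 24 25
f 27 64 43
f 64 38 67
f 43 67 32
f 64 67 43
f 27 43 39
f 43 32 44
f 39 44 28
f 43 44 39
f 27 39 48
f 39 28 49
f 48 49 34
f 39 49 48
f 27 48 60
f 48 34 63
f 60 63 37
f 48 63 60
f 27 60 64
f 60 37 68
f 64 68 38
f 60 68 64
f 28 44 55
f 44 32 58
f 55 58 36
f 44 58 55
f 32 67 45
f 67 38 66
f 45 66 31
f 67 66 45
f 38 68 65
f 68 37 61
f 65 61 29
f 68 61 65
f 37 63 62
f 63 34 50
f 62 50 33
f 63 50 62
f 34 49 54
f 49 28 51
f 54 51 35
f 49 51 54
f 30 56 42
f 56 36 57
f 42 57 31
f 56 57 42
f 30 42 40
f 42 31 41
f 40 41 29
f 42 41 40
f 30 40 47
f 40 29 46
f 47 46 33
f 40 46 47
f 30 47 52
f 47 33 53
f 52 53 35
f 47 53 52
f 30 52 56
f 52 35 59
f 56 59 36
f 52 59 56
f 31 57 45
f 57 36 58
f 45 58 32
f 57 58 45
f 29 41 65
f 41 31 66
f 65 66 38
f 41 66 65
f 33 46 62
f 46 29 61
f 62 61 37
f 46 61 62
f 35 53 54
f 53 33 50
f 54 50 34
f 53 50 54
f 36 59 55
f 59 35 51
f 55 51 28
f 59 51 55
f 70 69 72
f 70 72 71
f 72 69 73
f 72 73 71
f 73 69 74
f 73 74 71
f 74 69 75
f 74 75 71
f 75 69 76
f 75 76 71
f 76 69 77
f 76 77 71
f 77 69 78
f 77 78 71
f 78 69 79
f 78 79 71
f 79 69 80
f 79 80 71
f 80 69 81
f 80 81 71
f 81 69 82
f 81 82 71
f 82 69 83
f 82 83 71
f 83 69 84
f 83 84 71
f 84 69 85
f 84 85 71
f 85 69 86
f 85 86 71
f 86 69 70
f 86 70 71



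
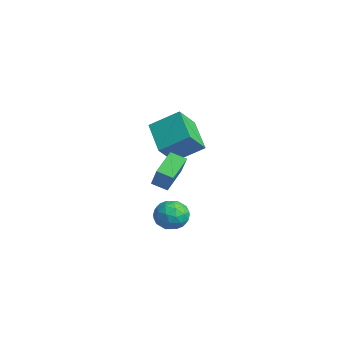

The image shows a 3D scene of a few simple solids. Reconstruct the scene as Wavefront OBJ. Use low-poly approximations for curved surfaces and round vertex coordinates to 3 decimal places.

v 3.248 -0.752 -0.761
v 3.797 -0.758 -0.096
v 3.043 -2.122 -0.604
v 3.592 -2.128 0.061
v 2.828 -1.734 0.135
v 2.955 -0.887 0.038
v 3.885 -1.993 -0.738
v 4.012 -1.146 -0.835
v 4.19 -1.525 -0.082
v 3.537 -1.365 0.458
v 3.303 -1.515 -1.158
v 2.65 -1.355 -0.618
v 3.541 -0.634 -0.442
v 3.299 -2.246 -0.258
v 2.851 -2.014 -0.214
v 3.173 -2.018 0.177
v 3.046 -0.71 -0.363
v 3.369 -0.714 0.028
v 2.799 -1.288 0.164
v 3.471 -2.166 -0.728
v 3.794 -2.17 -0.337
v 3.667 -0.862 -0.877
v 3.989 -0.866 -0.486
v 4.041 -1.592 -0.864
v 4.094 -1.089 -0.043
v 3.974 -1.895 0.049
v 4.146 -1.815 -0.421
v 4.221 -1.317 -0.478
v 3.711 -0.995 0.274
v 3.59 -1.801 0.367
v 3.141 -1.569 0.41
v 3.216 -1.071 0.353
v 3.942 -1.446 0.283
v 3.25 -1.079 -1.067
v 3.129 -1.885 -0.974
v 3.624 -1.809 -1.053
v 3.699 -1.311 -1.11
v 2.866 -0.985 -0.749
v 2.746 -1.791 -0.657
v 2.619 -1.563 -0.222
v 2.694 -1.065 -0.279
v 2.898 -1.434 -0.983
v -2.91 -0.044 2.274
v -2.307 1.265 3.193
v -3.345 0.903 1.209
v -2.741 2.213 2.128
v -1.159 -0.233 1.392
v -0.555 1.077 2.311
v -1.593 0.715 0.327
v -0.99 2.024 1.246
v -0.522 -0.856 -0.337
v -1.279 0.116 0.37
v -0.035 -0.241 -0.662
v -0.791 0.732 0.044
v 0.511 -0.992 0.956
v -0.245 -0.019 1.662
v 0.999 -0.376 0.63
v 0.242 0.596 1.337
f 1 38 17
f 38 12 41
f 17 41 6
f 38 41 17
f 1 17 13
f 17 6 18
f 13 18 2
f 17 18 13
f 1 13 22
f 13 2 23
f 22 23 8
f 13 23 22
f 1 22 34
f 22 8 37
f 34 37 11
f 22 37 34
f 1 34 38
f 34 11 42
f 38 42 12
f 34 42 38
f 2 18 29
f 18 6 32
f 29 32 10
f 18 32 29
f 6 41 19
f 41 12 40
f 19 40 5
f 41 40 19
f 12 42 39
f 42 11 35
f 39 35 3
f 42 35 39
f 11 37 36
f 37 8 24
f 36 24 7
f 37 24 36
f 8 23 28
f 23 2 25
f 28 25 9
f 23 25 28
f 4 30 16
f 30 10 31
f 16 31 5
f 30 31 16
f 4 16 14
f 16 5 15
f 14 15 3
f 16 15 14
f 4 14 21
f 14 3 20
f 21 20 7
f 14 20 21
f 4 21 26
f 21 7 27
f 26 27 9
f 21 27 26
f 4 26 30
f 26 9 33
f 30 33 10
f 26 33 30
f 5 31 19
f 31 10 32
f 19 32 6
f 31 32 19
f 3 15 39
f 15 5 40
f 39 40 12
f 15 40 39
f 7 20 36
f 20 3 35
f 36 35 11
f 20 35 36
f 9 27 28
f 27 7 24
f 28 24 8
f 27 24 28
f 10 33 29
f 33 9 25
f 29 25 2
f 33 25 29
f 44 46 43
f 47 44 43
f 43 46 45
f 45 47 43
f 44 50 46
f 48 44 47
f 48 50 44
f 46 50 45
f 49 47 45
f 45 50 49
f 49 48 47
f 50 48 49
f 52 54 51
f 55 52 51
f 51 54 53
f 53 55 51
f 52 58 54
f 56 52 55
f 56 58 52
f 54 58 53
f 57 55 53
f 53 58 57
f 57 56 55
f 58 56 57



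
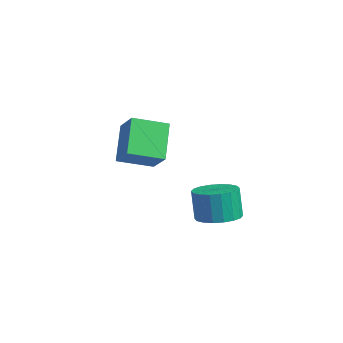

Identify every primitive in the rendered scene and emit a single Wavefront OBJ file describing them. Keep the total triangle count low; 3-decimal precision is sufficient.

v 2.817 0.086 -1.53
v 3.584 0.263 -1.39
v 3.371 0.231 -0.189
v 2.603 0.054 -0.33
v 3.431 0.584 -1.408
v 3.217 0.552 -0.207
v 3.156 0.806 -1.451
v 2.943 0.774 -0.25
v 2.814 0.886 -1.51
v 2.601 0.854 -0.309
v 2.472 0.807 -1.573
v 2.259 0.775 -0.372
v 2.199 0.585 -1.627
v 1.986 0.553 -0.426
v 2.048 0.265 -1.662
v 1.835 0.233 -0.461
v 2.049 -0.091 -1.671
v 1.836 -0.123 -0.47
v 2.203 -0.412 -1.653
v 1.989 -0.444 -0.452
v 2.477 -0.634 -1.61
v 2.264 -0.666 -0.409
v 2.819 -0.714 -1.551
v 2.606 -0.746 -0.35
v 3.161 -0.635 -1.488
v 2.948 -0.667 -0.287
v 3.434 -0.413 -1.434
v 3.221 -0.445 -0.233
v 3.585 -0.093 -1.399
v 3.372 -0.125 -0.198
v -1.111 -1.966 -0.116
v -2.061 -1.393 1.119
v -0.842 -0.671 -0.51
v -1.793 -0.098 0.724
v -0.147 -1.942 0.616
v -1.098 -1.369 1.85
v 0.121 -0.647 0.221
v -0.829 -0.074 1.456
f 2 1 5
f 2 5 3
f 3 5 6
f 3 6 4
f 5 1 7
f 5 7 6
f 6 7 8
f 6 8 4
f 7 1 9
f 7 9 8
f 8 9 10
f 8 10 4
f 9 1 11
f 9 11 10
f 10 11 12
f 10 12 4
f 11 1 13
f 11 13 12
f 12 13 14
f 12 14 4
f 13 1 15
f 13 15 14
f 14 15 16
f 14 16 4
f 15 1 17
f 15 17 16
f 16 17 18
f 16 18 4
f 17 1 19
f 17 19 18
f 18 19 20
f 18 20 4
f 19 1 21
f 19 21 20
f 20 21 22
f 20 22 4
f 21 1 23
f 21 23 22
f 22 23 24
f 22 24 4
f 23 1 25
f 23 25 24
f 24 25 26
f 24 26 4
f 25 1 27
f 25 27 26
f 26 27 28
f 26 28 4
f 27 1 29
f 27 29 28
f 28 29 30
f 28 30 4
f 29 1 2
f 29 2 30
f 30 2 3
f 30 3 4
f 32 34 31
f 35 32 31
f 31 34 33
f 33 35 31
f 32 38 34
f 36 32 35
f 36 38 32
f 34 38 33
f 37 35 33
f 33 38 37
f 37 36 35
f 38 36 37



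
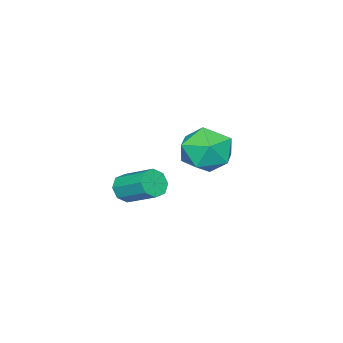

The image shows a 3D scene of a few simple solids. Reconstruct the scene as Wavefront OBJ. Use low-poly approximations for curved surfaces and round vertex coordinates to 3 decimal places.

v -2.128 3.633 -3.846
v -1.672 3.264 -3.012
v -2.808 2.156 -4.128
v -2.352 1.787 -3.294
v -3.105 2.469 -3.204
v -2.685 3.381 -3.03
v -1.795 2.039 -4.11
v -1.375 2.951 -3.936
v -1.466 2.278 -3.175
v -2.276 2.544 -2.615
v -2.204 2.876 -4.525
v -3.014 3.142 -3.965
v 1.562 2.44 -3.754
v 1.801 2.67 -4.193
v 1.876 3.829 -3.546
v 1.638 3.6 -3.106
v 1.381 2.702 -4.202
v 1.456 3.862 -3.555
v 1.068 2.581 -3.948
v 1.143 3.741 -3.301
v 1.044 2.377 -3.581
v 1.119 3.537 -2.933
v 1.324 2.211 -3.314
v 1.399 3.37 -2.667
v 1.744 2.178 -3.305
v 1.819 3.338 -2.658
v 2.057 2.299 -3.559
v 2.132 3.459 -2.912
v 2.081 2.503 -3.927
v 2.156 3.663 -3.279
f 1 12 6
f 1 6 2
f 1 2 8
f 1 8 11
f 1 11 12
f 2 6 10
f 6 12 5
f 12 11 3
f 11 8 7
f 8 2 9
f 4 10 5
f 4 5 3
f 4 3 7
f 4 7 9
f 4 9 10
f 5 10 6
f 3 5 12
f 7 3 11
f 9 7 8
f 10 9 2
f 14 13 17
f 14 17 15
f 15 17 18
f 15 18 16
f 17 13 19
f 17 19 18
f 18 19 20
f 18 20 16
f 19 13 21
f 19 21 20
f 20 21 22
f 20 22 16
f 21 13 23
f 21 23 22
f 22 23 24
f 22 24 16
f 23 13 25
f 23 25 24
f 24 25 26
f 24 26 16
f 25 13 27
f 25 27 26
f 26 27 28
f 26 28 16
f 27 13 29
f 27 29 28
f 28 29 30
f 28 30 16
f 29 13 14
f 29 14 30
f 30 14 15
f 30 15 16



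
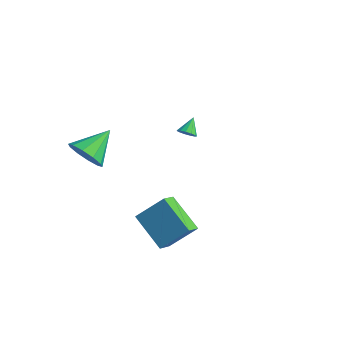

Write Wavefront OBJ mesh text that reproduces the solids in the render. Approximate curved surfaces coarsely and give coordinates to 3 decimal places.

v -2.178 3.003 0.341
v -1.75 3.262 0.198
v -2.402 3.737 0.999
v -1.965 3.354 0.022
v -2.248 3.336 -0.053
v -2.508 3.211 -0.003
v -2.664 3.021 0.157
v -2.666 2.825 0.374
v -2.512 2.686 0.582
v -2.253 2.647 0.713
v -1.97 2.722 0.726
v -1.753 2.886 0.617
v -1.671 3.087 0.42
v 2.472 -3.178 -1.399
v 2.705 -4.034 -0.856
v 0.739 -2.957 -0.307
v 0.972 -3.813 0.236
v 3.328 -2.207 -0.236
v 3.561 -3.063 0.307
v 1.595 -1.986 0.856
v 1.828 -2.842 1.399
v -2.423 -3.56 2.479
v -2.091 -4.04 3.302
v -2.377 -1.98 3.381
v -1.594 -3.864 2.969
v -1.413 -3.571 2.447
v -1.619 -3.274 1.938
v -2.131 -3.086 1.635
v -2.755 -3.079 1.655
v -3.252 -3.256 1.989
v -3.432 -3.548 2.51
v -3.227 -3.845 3.019
v -2.715 -4.033 3.322
f 2 1 4
f 2 4 3
f 4 1 5
f 4 5 3
f 5 1 6
f 5 6 3
f 6 1 7
f 6 7 3
f 7 1 8
f 7 8 3
f 8 1 9
f 8 9 3
f 9 1 10
f 9 10 3
f 10 1 11
f 10 11 3
f 11 1 12
f 11 12 3
f 12 1 13
f 12 13 3
f 13 1 2
f 13 2 3
f 15 17 14
f 18 15 14
f 14 17 16
f 16 18 14
f 15 21 17
f 19 15 18
f 19 21 15
f 17 21 16
f 20 18 16
f 16 21 20
f 20 19 18
f 21 19 20
f 23 22 25
f 23 25 24
f 25 22 26
f 25 26 24
f 26 22 27
f 26 27 24
f 27 22 28
f 27 28 24
f 28 22 29
f 28 29 24
f 29 22 30
f 29 30 24
f 30 22 31
f 30 31 24
f 31 22 32
f 31 32 24
f 32 22 33
f 32 33 24
f 33 22 23
f 33 23 24



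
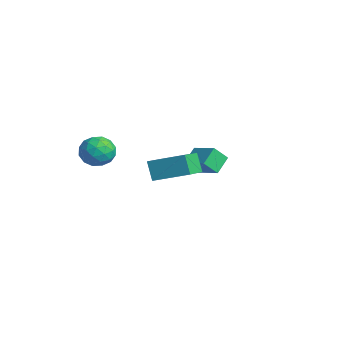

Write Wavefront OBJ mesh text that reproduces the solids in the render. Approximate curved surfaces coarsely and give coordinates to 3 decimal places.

v -4.025 -2.773 1.661
v -3.229 -2.178 1.97
v -2.951 -3.802 0.87
v -2.155 -3.207 1.179
v -2.685 -3.77 1.876
v -3.348 -3.134 2.365
v -2.832 -2.846 0.475
v -3.495 -2.21 0.964
v -2.491 -2.224 1.237
v -2.4 -2.794 2.103
v -3.78 -3.186 0.737
v -3.689 -3.756 1.603
v -3.721 -2.385 1.885
v -2.459 -3.595 0.955
v -2.77 -3.925 1.365
v -2.302 -3.576 1.546
v -3.792 -2.947 2.117
v -3.323 -2.598 2.298
v -3.004 -3.533 2.243
v -2.857 -3.382 0.542
v -2.388 -3.033 0.723
v -3.878 -2.404 1.294
v -3.41 -2.055 1.475
v -3.176 -2.447 0.597
v -2.819 -2.062 1.635
v -2.188 -2.667 1.171
v -2.586 -2.455 0.757
v -2.976 -2.081 1.044
v -2.766 -2.398 2.144
v -2.135 -3.003 1.679
v -2.446 -3.333 2.089
v -2.836 -2.96 2.376
v -2.332 -2.425 1.714
v -4.045 -2.977 1.161
v -3.414 -3.582 0.696
v -3.344 -3.02 0.464
v -3.734 -2.647 0.751
v -3.992 -3.313 1.669
v -3.361 -3.918 1.205
v -3.204 -3.899 1.796
v -3.594 -3.525 2.083
v -3.848 -3.555 1.126
v -4.393 2.646 -1.508
v -4.923 3.532 -0.803
v -4.249 3.409 -2.357
v -4.779 4.294 -1.652
v -2.841 3.066 -0.868
v -3.371 3.951 -0.163
v -2.697 3.828 -1.717
v -3.227 4.714 -1.012
v 1.531 -2.311 2.824
v 2.796 -0.864 3.563
v 0.548 -1.138 2.209
v 1.813 0.31 2.949
v 2.167 -2.33 1.771
v 3.432 -0.882 2.511
v 1.184 -1.156 1.157
v 2.449 0.291 1.896
f 1 38 17
f 38 12 41
f 17 41 6
f 38 41 17
f 1 17 13
f 17 6 18
f 13 18 2
f 17 18 13
f 1 13 22
f 13 2 23
f 22 23 8
f 13 23 22
f 1 22 34
f 22 8 37
f 34 37 11
f 22 37 34
f 1 34 38
f 34 11 42
f 38 42 12
f 34 42 38
f 2 18 29
f 18 6 32
f 29 32 10
f 18 32 29
f 6 41 19
f 41 12 40
f 19 40 5
f 41 40 19
f 12 42 39
f 42 11 35
f 39 35 3
f 42 35 39
f 11 37 36
f 37 8 24
f 36 24 7
f 37 24 36
f 8 23 28
f 23 2 25
f 28 25 9
f 23 25 28
f 4 30 16
f 30 10 31
f 16 31 5
f 30 31 16
f 4 16 14
f 16 5 15
f 14 15 3
f 16 15 14
f 4 14 21
f 14 3 20
f 21 20 7
f 14 20 21
f 4 21 26
f 21 7 27
f 26 27 9
f 21 27 26
f 4 26 30
f 26 9 33
f 30 33 10
f 26 33 30
f 5 31 19
f 31 10 32
f 19 32 6
f 31 32 19
f 3 15 39
f 15 5 40
f 39 40 12
f 15 40 39
f 7 20 36
f 20 3 35
f 36 35 11
f 20 35 36
f 9 27 28
f 27 7 24
f 28 24 8
f 27 24 28
f 10 33 29
f 33 9 25
f 29 25 2
f 33 25 29
f 44 46 43
f 47 44 43
f 43 46 45
f 45 47 43
f 44 50 46
f 48 44 47
f 48 50 44
f 46 50 45
f 49 47 45
f 45 50 49
f 49 48 47
f 50 48 49
f 52 54 51
f 55 52 51
f 51 54 53
f 53 55 51
f 52 58 54
f 56 52 55
f 56 58 52
f 54 58 53
f 57 55 53
f 53 58 57
f 57 56 55
f 58 56 57



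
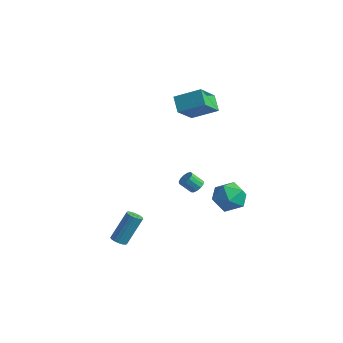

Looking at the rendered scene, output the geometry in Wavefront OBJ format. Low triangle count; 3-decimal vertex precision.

v -1.054 -4.226 -4.765
v -0.532 -4.212 -4.854
v -0.264 -3.14 -3.103
v -0.786 -3.154 -3.015
v -0.618 -4.003 -4.969
v -0.35 -2.931 -3.218
v -0.805 -3.845 -5.037
v -0.537 -2.773 -3.286
v -1.048 -3.774 -5.043
v -0.78 -2.702 -3.292
v -1.293 -3.807 -4.985
v -1.025 -2.735 -3.235
v -1.483 -3.936 -4.877
v -1.215 -2.864 -3.127
v -1.575 -4.131 -4.743
v -1.307 -3.059 -2.993
v -1.547 -4.348 -4.615
v -1.279 -3.276 -2.864
v -1.407 -4.537 -4.521
v -1.139 -3.465 -2.77
v -1.185 -4.655 -4.483
v -0.917 -3.583 -2.732
v -0.934 -4.674 -4.509
v -0.666 -3.602 -2.759
v -0.71 -4.591 -4.594
v -0.442 -3.519 -2.844
v -0.565 -4.424 -4.719
v -0.297 -3.352 -2.968
v -1.662 3.103 -4.136
v -1.285 2.69 -4.123
v -1.82 2.224 -3.39
v -2.198 2.637 -3.404
v -1.187 2.906 -3.915
v -1.723 2.44 -3.182
v -1.241 3.185 -3.777
v -1.776 2.719 -3.044
v -1.428 3.437 -3.753
v -1.964 2.972 -3.02
v -1.69 3.584 -3.851
v -2.225 3.118 -3.118
v -1.943 3.578 -4.04
v -2.478 3.112 -3.307
v -2.107 3.421 -4.259
v -2.642 2.955 -3.526
v -2.129 3.163 -4.439
v -2.665 2.697 -3.707
v -2.004 2.886 -4.524
v -2.539 2.42 -3.791
v -1.77 2.678 -4.485
v -2.305 2.212 -3.752
v -1.502 2.605 -4.336
v -2.037 2.139 -3.603
v 0.662 3.772 -2.993
v 1.758 3.313 -2.976
v 0.222 2.667 -4.504
v 1.318 2.208 -4.487
v 0.555 1.955 -3.612
v 0.827 2.638 -2.679
v 1.153 3.342 -4.801
v 1.425 4.025 -3.868
v 2.062 3.048 -4.094
v 1.692 2.191 -3.359
v 0.288 3.789 -4.121
v -0.082 2.932 -3.386
v -1.79 1.513 3.098
v -2.584 2.012 3.846
v -2.086 3.041 1.763
v -2.88 3.54 2.511
v -0.48 2.44 3.869
v -1.274 2.939 4.617
v -0.776 3.968 2.534
v -1.57 4.467 3.282
f 2 1 5
f 2 5 3
f 3 5 6
f 3 6 4
f 5 1 7
f 5 7 6
f 6 7 8
f 6 8 4
f 7 1 9
f 7 9 8
f 8 9 10
f 8 10 4
f 9 1 11
f 9 11 10
f 10 11 12
f 10 12 4
f 11 1 13
f 11 13 12
f 12 13 14
f 12 14 4
f 13 1 15
f 13 15 14
f 14 15 16
f 14 16 4
f 15 1 17
f 15 17 16
f 16 17 18
f 16 18 4
f 17 1 19
f 17 19 18
f 18 19 20
f 18 20 4
f 19 1 21
f 19 21 20
f 20 21 22
f 20 22 4
f 21 1 23
f 21 23 22
f 22 23 24
f 22 24 4
f 23 1 25
f 23 25 24
f 24 25 26
f 24 26 4
f 25 1 27
f 25 27 26
f 26 27 28
f 26 28 4
f 27 1 2
f 27 2 28
f 28 2 3
f 28 3 4
f 30 29 33
f 30 33 31
f 31 33 34
f 31 34 32
f 33 29 35
f 33 35 34
f 34 35 36
f 34 36 32
f 35 29 37
f 35 37 36
f 36 37 38
f 36 38 32
f 37 29 39
f 37 39 38
f 38 39 40
f 38 40 32
f 39 29 41
f 39 41 40
f 40 41 42
f 40 42 32
f 41 29 43
f 41 43 42
f 42 43 44
f 42 44 32
f 43 29 45
f 43 45 44
f 44 45 46
f 44 46 32
f 45 29 47
f 45 47 46
f 46 47 48
f 46 48 32
f 47 29 49
f 47 49 48
f 48 49 50
f 48 50 32
f 49 29 51
f 49 51 50
f 50 51 52
f 50 52 32
f 51 29 30
f 51 30 52
f 52 30 31
f 52 31 32
f 53 64 58
f 53 58 54
f 53 54 60
f 53 60 63
f 53 63 64
f 54 58 62
f 58 64 57
f 64 63 55
f 63 60 59
f 60 54 61
f 56 62 57
f 56 57 55
f 56 55 59
f 56 59 61
f 56 61 62
f 57 62 58
f 55 57 64
f 59 55 63
f 61 59 60
f 62 61 54
f 66 68 65
f 69 66 65
f 65 68 67
f 67 69 65
f 66 72 68
f 70 66 69
f 70 72 66
f 68 72 67
f 71 69 67
f 67 72 71
f 71 70 69
f 72 70 71



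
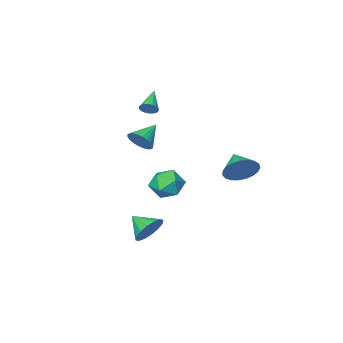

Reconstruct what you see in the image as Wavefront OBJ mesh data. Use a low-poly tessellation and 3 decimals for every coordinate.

v -1.115 2.167 -1.154
v -0.263 2.501 -0.704
v -0.277 0.899 -1.796
v 0.575 1.233 -1.346
v -0.186 0.855 -0.782
v -0.703 1.639 -0.384
v 0.163 1.761 -2.116
v -0.354 2.545 -1.718
v 0.527 2.251 -1.298
v 0.311 1.69 -0.474
v -0.851 1.71 -2.026
v -1.067 1.149 -1.202
v -1.084 -1.294 2.847
v -0.91 -1.072 3.296
v -1.996 -2.206 3.653
v -1.095 -0.937 3.239
v -1.278 -0.873 3.105
v -1.423 -0.892 2.919
v -1.5 -0.991 2.72
v -1.496 -1.15 2.545
v -1.409 -1.337 2.431
v -1.259 -1.516 2.399
v -1.074 -1.651 2.455
v -0.891 -1.715 2.59
v -0.746 -1.696 2.775
v -0.669 -1.597 2.975
v -0.673 -1.438 3.149
v -0.76 -1.251 3.264
v 1.174 1.478 2.04
v 1.499 1.752 2.682
v -0.014 1.102 2.8
v 1.356 1.996 2.58
v 1.186 2.161 2.396
v 1.014 2.222 2.157
v 0.866 2.17 1.901
v 0.765 2.013 1.666
v 0.727 1.774 1.487
v 0.756 1.49 1.393
v 0.849 1.205 1.397
v 0.992 0.961 1.499
v 1.162 0.796 1.684
v 1.334 0.734 1.922
v 1.482 0.786 2.178
v 1.583 0.944 2.414
v 1.621 1.182 2.592
v 1.592 1.466 2.686
v 0.962 1.981 -4.141
v 1.767 1.938 -4.662
v 1.318 0.859 -3.499
v 1.887 2.206 -4.261
v 1.76 2.413 -3.828
v 1.419 2.505 -3.479
v 0.955 2.456 -3.307
v 0.493 2.28 -3.358
v 0.157 2.023 -3.62
v 0.037 1.756 -4.021
v 0.164 1.548 -4.454
v 0.505 1.457 -4.803
v 0.969 1.505 -4.975
v 1.431 1.682 -4.923
v -3.718 3.34 -0.513
v -3.046 3.504 0.223
v -4.082 2.12 0.093
v -3.391 3.685 0.378
v -3.794 3.806 0.38
v -4.183 3.846 0.227
v -4.491 3.799 -0.054
v -4.666 3.673 -0.414
v -4.677 3.488 -0.791
v -4.522 3.279 -1.12
v -4.228 3.079 -1.345
v -3.846 2.925 -1.425
v -3.441 2.843 -1.348
v -3.085 2.846 -1.126
v -2.837 2.935 -0.798
v -2.742 3.094 -0.421
v -2.816 3.295 -0.06
f 1 12 6
f 1 6 2
f 1 2 8
f 1 8 11
f 1 11 12
f 2 6 10
f 6 12 5
f 12 11 3
f 11 8 7
f 8 2 9
f 4 10 5
f 4 5 3
f 4 3 7
f 4 7 9
f 4 9 10
f 5 10 6
f 3 5 12
f 7 3 11
f 9 7 8
f 10 9 2
f 14 13 16
f 14 16 15
f 16 13 17
f 16 17 15
f 17 13 18
f 17 18 15
f 18 13 19
f 18 19 15
f 19 13 20
f 19 20 15
f 20 13 21
f 20 21 15
f 21 13 22
f 21 22 15
f 22 13 23
f 22 23 15
f 23 13 24
f 23 24 15
f 24 13 25
f 24 25 15
f 25 13 26
f 25 26 15
f 26 13 27
f 26 27 15
f 27 13 28
f 27 28 15
f 28 13 14
f 28 14 15
f 30 29 32
f 30 32 31
f 32 29 33
f 32 33 31
f 33 29 34
f 33 34 31
f 34 29 35
f 34 35 31
f 35 29 36
f 35 36 31
f 36 29 37
f 36 37 31
f 37 29 38
f 37 38 31
f 38 29 39
f 38 39 31
f 39 29 40
f 39 40 31
f 40 29 41
f 40 41 31
f 41 29 42
f 41 42 31
f 42 29 43
f 42 43 31
f 43 29 44
f 43 44 31
f 44 29 45
f 44 45 31
f 45 29 46
f 45 46 31
f 46 29 30
f 46 30 31
f 48 47 50
f 48 50 49
f 50 47 51
f 50 51 49
f 51 47 52
f 51 52 49
f 52 47 53
f 52 53 49
f 53 47 54
f 53 54 49
f 54 47 55
f 54 55 49
f 55 47 56
f 55 56 49
f 56 47 57
f 56 57 49
f 57 47 58
f 57 58 49
f 58 47 59
f 58 59 49
f 59 47 60
f 59 60 49
f 60 47 48
f 60 48 49
f 62 61 64
f 62 64 63
f 64 61 65
f 64 65 63
f 65 61 66
f 65 66 63
f 66 61 67
f 66 67 63
f 67 61 68
f 67 68 63
f 68 61 69
f 68 69 63
f 69 61 70
f 69 70 63
f 70 61 71
f 70 71 63
f 71 61 72
f 71 72 63
f 72 61 73
f 72 73 63
f 73 61 74
f 73 74 63
f 74 61 75
f 74 75 63
f 75 61 76
f 75 76 63
f 76 61 77
f 76 77 63
f 77 61 62
f 77 62 63



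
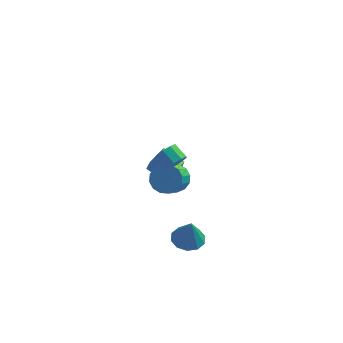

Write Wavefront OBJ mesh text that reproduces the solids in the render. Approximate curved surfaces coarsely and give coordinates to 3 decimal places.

v -2.68 4.739 -4.22
v -2.614 2.847 -3.138
v -1.892 5.322 -3.248
v -1.826 3.43 -2.167
v -1.334 4.31 -5.053
v -1.268 2.418 -3.972
v -0.546 4.893 -4.082
v -0.48 3.001 -3
v 0.831 -3.604 -3.304
v 1.825 -3.824 -3.461
v 1.049 -3.856 -1.576
v 1.775 -3.197 -3.364
v 1.364 -2.725 -3.244
v 0.75 -2.59 -3.146
v 0.167 -2.842 -3.11
v -0.163 -3.385 -3.147
v -0.113 -4.012 -3.245
v 0.298 -4.484 -3.365
v 0.912 -4.619 -3.462
v 1.496 -4.367 -3.499
v -0.75 1.695 -2.758
v -0.043 2.088 -2.104
v -0.344 0.738 -0.968
v -1.05 0.345 -1.622
v -0.509 2.314 -1.958
v -0.809 0.964 -0.822
v -1.039 2.375 -2.026
v -1.34 1.025 -0.89
v -1.492 2.254 -2.291
v -1.793 0.904 -1.155
v -1.746 1.983 -2.68
v -2.047 0.632 -1.544
v -1.733 1.634 -3.091
v -2.034 0.284 -1.955
v -1.456 1.302 -3.412
v -1.757 -0.048 -2.276
v -0.991 1.076 -3.558
v -1.291 -0.274 -2.422
v -0.46 1.015 -3.49
v -0.761 -0.335 -2.354
v -0.007 1.136 -3.225
v -0.308 -0.214 -2.089
v 0.247 1.408 -2.836
v -0.054 0.057 -1.7
v 0.234 1.756 -2.425
v -0.067 0.406 -1.289
v 0.069 -2.997 3.127
v 0.577 -2.454 3.226
v -0.142 -1.879 3.753
v -0.649 -2.423 3.653
v 0.319 -2.376 2.789
v -0.4 -1.801 3.316
v -0.055 -2.588 2.511
v -0.774 -2.014 3.037
v -0.371 -2.992 2.52
v -1.09 -2.418 3.046
v -0.481 -3.399 2.813
v -1.2 -2.824 3.34
v -0.333 -3.617 3.253
v -1.052 -3.043 3.78
v 0.003 -3.545 3.634
v -0.716 -2.971 4.161
v 0.37 -3.217 3.778
v -0.349 -2.643 4.304
v 0.597 -2.786 3.617
v -0.122 -2.212 4.143
f 2 4 1
f 5 2 1
f 1 4 3
f 3 5 1
f 2 8 4
f 6 2 5
f 6 8 2
f 4 8 3
f 7 5 3
f 3 8 7
f 7 6 5
f 8 6 7
f 10 9 12
f 10 12 11
f 12 9 13
f 12 13 11
f 13 9 14
f 13 14 11
f 14 9 15
f 14 15 11
f 15 9 16
f 15 16 11
f 16 9 17
f 16 17 11
f 17 9 18
f 17 18 11
f 18 9 19
f 18 19 11
f 19 9 20
f 19 20 11
f 20 9 10
f 20 10 11
f 22 21 25
f 22 25 23
f 23 25 26
f 23 26 24
f 25 21 27
f 25 27 26
f 26 27 28
f 26 28 24
f 27 21 29
f 27 29 28
f 28 29 30
f 28 30 24
f 29 21 31
f 29 31 30
f 30 31 32
f 30 32 24
f 31 21 33
f 31 33 32
f 32 33 34
f 32 34 24
f 33 21 35
f 33 35 34
f 34 35 36
f 34 36 24
f 35 21 37
f 35 37 36
f 36 37 38
f 36 38 24
f 37 21 39
f 37 39 38
f 38 39 40
f 38 40 24
f 39 21 41
f 39 41 40
f 40 41 42
f 40 42 24
f 41 21 43
f 41 43 42
f 42 43 44
f 42 44 24
f 43 21 45
f 43 45 44
f 44 45 46
f 44 46 24
f 45 21 22
f 45 22 46
f 46 22 23
f 46 23 24
f 48 47 51
f 48 51 49
f 49 51 52
f 49 52 50
f 51 47 53
f 51 53 52
f 52 53 54
f 52 54 50
f 53 47 55
f 53 55 54
f 54 55 56
f 54 56 50
f 55 47 57
f 55 57 56
f 56 57 58
f 56 58 50
f 57 47 59
f 57 59 58
f 58 59 60
f 58 60 50
f 59 47 61
f 59 61 60
f 60 61 62
f 60 62 50
f 61 47 63
f 61 63 62
f 62 63 64
f 62 64 50
f 63 47 65
f 63 65 64
f 64 65 66
f 64 66 50
f 65 47 48
f 65 48 66
f 66 48 49
f 66 49 50



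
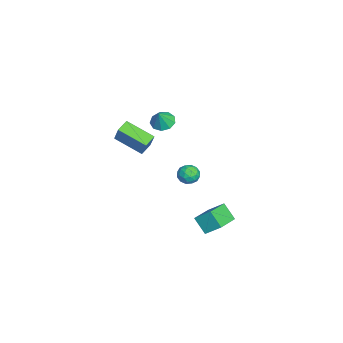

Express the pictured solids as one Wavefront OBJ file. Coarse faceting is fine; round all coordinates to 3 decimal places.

v -3.507 -1.532 2.339
v -2.918 -1.086 2.119
v -2.953 -1.748 3.381
v -3.279 -0.797 2.371
v -3.746 -0.851 2.608
v -4.102 -1.224 2.718
v -4.178 -1.741 2.652
v -3.941 -2.16 2.438
v -3.5 -2.285 2.178
v -3.062 -2.057 1.994
v -2.832 -1.584 1.97
v -0.151 0.411 -3.677
v 0.101 1.331 -2.87
v -1.649 1.189 -4.098
v -1.397 2.11 -3.29
v 0.437 1.05 -4.59
v 0.689 1.971 -3.782
v -1.061 1.829 -5.01
v -0.809 2.749 -4.203
v -1.926 0.674 -1.347
v -1.377 0.239 -1.536
v -2.403 -0.199 -0.724
v -1.854 -0.634 -0.913
v -1.737 -0.076 -0.464
v -1.442 0.463 -0.849
v -2.338 -0.423 -1.411
v -2.043 0.116 -1.796
v -1.631 -0.439 -1.575
v -1.26 -0.225 -0.99
v -2.52 0.265 -1.27
v -2.149 0.479 -0.685
v -1.609 0.533 -1.496
v -2.171 -0.493 -0.764
v -2.102 -0.165 -0.5
v -1.779 -0.421 -0.611
v -1.648 0.665 -1.093
v -1.325 0.409 -1.203
v -1.537 0.224 -0.573
v -2.455 -0.369 -1.057
v -2.132 -0.625 -1.167
v -2.001 0.461 -1.649
v -1.678 0.205 -1.76
v -2.243 -0.184 -1.687
v -1.436 -0.121 -1.63
v -1.717 -0.634 -1.264
v -2.001 -0.511 -1.557
v -1.828 -0.194 -1.783
v -1.218 0.005 -1.286
v -1.499 -0.508 -0.92
v -1.43 -0.18 -0.656
v -1.257 0.137 -0.883
v -1.368 -0.394 -1.309
v -2.281 0.548 -1.34
v -2.562 0.035 -0.974
v -2.523 -0.097 -1.377
v -2.35 0.22 -1.604
v -2.063 0.674 -0.996
v -2.344 0.161 -0.63
v -1.952 0.234 -0.477
v -1.779 0.551 -0.703
v -2.412 0.434 -0.951
v -0.872 -3.684 3.393
v -0.136 -3.406 4.646
v -0.161 -2.099 2.623
v 0.575 -1.821 3.877
v -0.215 -4.119 3.103
v 0.521 -3.841 4.357
v 0.496 -2.534 2.334
v 1.232 -2.256 3.587
f 2 1 4
f 2 4 3
f 4 1 5
f 4 5 3
f 5 1 6
f 5 6 3
f 6 1 7
f 6 7 3
f 7 1 8
f 7 8 3
f 8 1 9
f 8 9 3
f 9 1 10
f 9 10 3
f 10 1 11
f 10 11 3
f 11 1 2
f 11 2 3
f 13 15 12
f 16 13 12
f 12 15 14
f 14 16 12
f 13 19 15
f 17 13 16
f 17 19 13
f 15 19 14
f 18 16 14
f 14 19 18
f 18 17 16
f 19 17 18
f 20 57 36
f 57 31 60
f 36 60 25
f 57 60 36
f 20 36 32
f 36 25 37
f 32 37 21
f 36 37 32
f 20 32 41
f 32 21 42
f 41 42 27
f 32 42 41
f 20 41 53
f 41 27 56
f 53 56 30
f 41 56 53
f 20 53 57
f 53 30 61
f 57 61 31
f 53 61 57
f 21 37 48
f 37 25 51
f 48 51 29
f 37 51 48
f 25 60 38
f 60 31 59
f 38 59 24
f 60 59 38
f 31 61 58
f 61 30 54
f 58 54 22
f 61 54 58
f 30 56 55
f 56 27 43
f 55 43 26
f 56 43 55
f 27 42 47
f 42 21 44
f 47 44 28
f 42 44 47
f 23 49 35
f 49 29 50
f 35 50 24
f 49 50 35
f 23 35 33
f 35 24 34
f 33 34 22
f 35 34 33
f 23 33 40
f 33 22 39
f 40 39 26
f 33 39 40
f 23 40 45
f 40 26 46
f 45 46 28
f 40 46 45
f 23 45 49
f 45 28 52
f 49 52 29
f 45 52 49
f 24 50 38
f 50 29 51
f 38 51 25
f 50 51 38
f 22 34 58
f 34 24 59
f 58 59 31
f 34 59 58
f 26 39 55
f 39 22 54
f 55 54 30
f 39 54 55
f 28 46 47
f 46 26 43
f 47 43 27
f 46 43 47
f 29 52 48
f 52 28 44
f 48 44 21
f 52 44 48
f 63 65 62
f 66 63 62
f 62 65 64
f 64 66 62
f 63 69 65
f 67 63 66
f 67 69 63
f 65 69 64
f 68 66 64
f 64 69 68
f 68 67 66
f 69 67 68



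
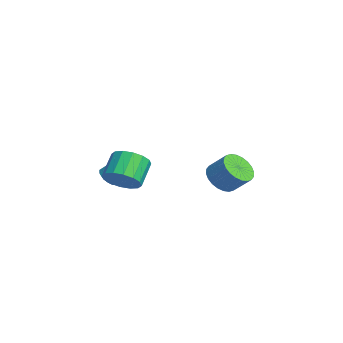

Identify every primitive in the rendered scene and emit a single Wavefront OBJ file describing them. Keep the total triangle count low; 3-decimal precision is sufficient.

v 3.363 -2.85 0.579
v 3.949 -2.189 0.693
v 3.082 -1.569 1.554
v 2.497 -2.23 1.441
v 3.688 -2.057 0.336
v 2.821 -1.438 1.198
v 3.34 -2.138 0.045
v 2.474 -1.519 0.906
v 2.999 -2.41 -0.103
v 2.132 -1.79 0.758
v 2.755 -2.799 -0.069
v 1.889 -2.18 0.793
v 2.674 -3.202 0.14
v 1.808 -2.583 1.001
v 2.778 -3.511 0.466
v 1.911 -2.891 1.327
v 3.039 -3.642 0.822
v 2.172 -3.023 1.684
v 3.386 -3.561 1.114
v 2.52 -2.942 1.975
v 3.728 -3.29 1.262
v 2.861 -2.67 2.123
v 3.971 -2.9 1.227
v 3.105 -2.281 2.089
v 4.052 -2.497 1.019
v 3.186 -1.878 1.88
v 0.495 2.326 -1.152
v 1.258 2.224 -1.598
v 1.849 2.871 -0.735
v 1.085 2.974 -0.288
v 1.137 2.519 -1.736
v 1.728 3.166 -0.873
v 0.919 2.785 -1.786
v 1.51 3.432 -0.922
v 0.636 2.98 -1.739
v 1.227 3.627 -0.875
v 0.332 3.076 -1.602
v 0.923 3.724 -0.739
v 0.052 3.058 -1.397
v 0.643 3.705 -0.534
v -0.16 2.929 -1.155
v 0.43 3.576 -0.292
v -0.273 2.708 -0.912
v 0.318 3.355 -0.049
v -0.269 2.429 -0.705
v 0.322 3.076 0.158
v -0.148 2.134 -0.567
v 0.443 2.781 0.296
v 0.07 1.868 -0.518
v 0.661 2.515 0.346
v 0.353 1.673 -0.565
v 0.944 2.32 0.299
v 0.657 1.576 -0.701
v 1.248 2.224 0.162
v 0.937 1.595 -0.906
v 1.528 2.242 -0.043
v 1.15 1.724 -1.148
v 1.74 2.371 -0.285
v 1.262 1.945 -1.391
v 1.853 2.592 -0.528
v -0.919 -2.551 -1.168
v -0.625 -2.265 -1.564
v -0.328 -1.523 -0.809
v -0.621 -1.809 -0.412
v -0.923 -2.144 -1.566
v -0.625 -1.402 -0.811
v -1.219 -2.151 -1.442
v -0.921 -1.409 -0.687
v -1.42 -2.286 -1.231
v -1.122 -1.544 -0.475
v -1.461 -2.505 -0.999
v -1.164 -1.763 -0.244
v -1.331 -2.738 -0.821
v -1.033 -1.996 -0.066
v -1.07 -2.912 -0.753
v -0.772 -2.17 0.002
v -0.761 -2.972 -0.817
v -0.463 -2.229 -0.062
v -0.502 -2.897 -0.992
v -0.204 -2.155 -0.236
v -0.375 -2.713 -1.223
v -0.077 -1.971 -0.467
v -0.421 -2.478 -1.436
v -0.124 -1.736 -0.681
f 2 1 5
f 2 5 3
f 3 5 6
f 3 6 4
f 5 1 7
f 5 7 6
f 6 7 8
f 6 8 4
f 7 1 9
f 7 9 8
f 8 9 10
f 8 10 4
f 9 1 11
f 9 11 10
f 10 11 12
f 10 12 4
f 11 1 13
f 11 13 12
f 12 13 14
f 12 14 4
f 13 1 15
f 13 15 14
f 14 15 16
f 14 16 4
f 15 1 17
f 15 17 16
f 16 17 18
f 16 18 4
f 17 1 19
f 17 19 18
f 18 19 20
f 18 20 4
f 19 1 21
f 19 21 20
f 20 21 22
f 20 22 4
f 21 1 23
f 21 23 22
f 22 23 24
f 22 24 4
f 23 1 25
f 23 25 24
f 24 25 26
f 24 26 4
f 25 1 2
f 25 2 26
f 26 2 3
f 26 3 4
f 28 27 31
f 28 31 29
f 29 31 32
f 29 32 30
f 31 27 33
f 31 33 32
f 32 33 34
f 32 34 30
f 33 27 35
f 33 35 34
f 34 35 36
f 34 36 30
f 35 27 37
f 35 37 36
f 36 37 38
f 36 38 30
f 37 27 39
f 37 39 38
f 38 39 40
f 38 40 30
f 39 27 41
f 39 41 40
f 40 41 42
f 40 42 30
f 41 27 43
f 41 43 42
f 42 43 44
f 42 44 30
f 43 27 45
f 43 45 44
f 44 45 46
f 44 46 30
f 45 27 47
f 45 47 46
f 46 47 48
f 46 48 30
f 47 27 49
f 47 49 48
f 48 49 50
f 48 50 30
f 49 27 51
f 49 51 50
f 50 51 52
f 50 52 30
f 51 27 53
f 51 53 52
f 52 53 54
f 52 54 30
f 53 27 55
f 53 55 54
f 54 55 56
f 54 56 30
f 55 27 57
f 55 57 56
f 56 57 58
f 56 58 30
f 57 27 59
f 57 59 58
f 58 59 60
f 58 60 30
f 59 27 28
f 59 28 60
f 60 28 29
f 60 29 30
f 62 61 65
f 62 65 63
f 63 65 66
f 63 66 64
f 65 61 67
f 65 67 66
f 66 67 68
f 66 68 64
f 67 61 69
f 67 69 68
f 68 69 70
f 68 70 64
f 69 61 71
f 69 71 70
f 70 71 72
f 70 72 64
f 71 61 73
f 71 73 72
f 72 73 74
f 72 74 64
f 73 61 75
f 73 75 74
f 74 75 76
f 74 76 64
f 75 61 77
f 75 77 76
f 76 77 78
f 76 78 64
f 77 61 79
f 77 79 78
f 78 79 80
f 78 80 64
f 79 61 81
f 79 81 80
f 80 81 82
f 80 82 64
f 81 61 83
f 81 83 82
f 82 83 84
f 82 84 64
f 83 61 62
f 83 62 84
f 84 62 63
f 84 63 64

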